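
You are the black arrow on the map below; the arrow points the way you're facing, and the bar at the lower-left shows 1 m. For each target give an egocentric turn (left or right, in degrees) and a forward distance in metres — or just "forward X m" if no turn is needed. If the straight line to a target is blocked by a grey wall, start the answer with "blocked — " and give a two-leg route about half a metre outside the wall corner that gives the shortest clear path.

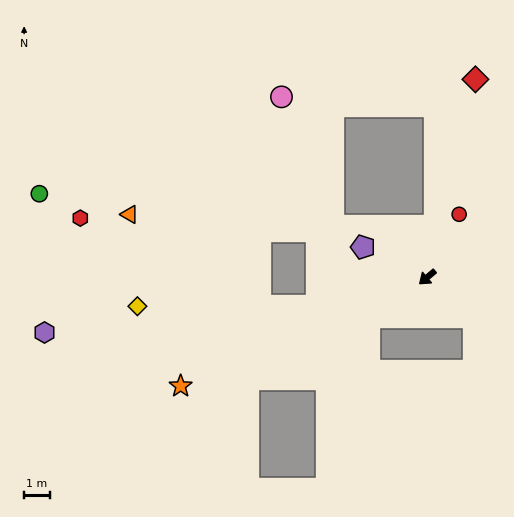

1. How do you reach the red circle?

turn right 157°, forward 2.8 m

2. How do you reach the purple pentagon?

turn right 65°, forward 2.8 m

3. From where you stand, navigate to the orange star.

turn right 16°, forward 10.6 m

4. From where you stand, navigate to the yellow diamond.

blocked — turn right 26°, forward 4.5 m, then turn right 14°, forward 7.0 m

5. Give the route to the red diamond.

turn right 144°, forward 8.0 m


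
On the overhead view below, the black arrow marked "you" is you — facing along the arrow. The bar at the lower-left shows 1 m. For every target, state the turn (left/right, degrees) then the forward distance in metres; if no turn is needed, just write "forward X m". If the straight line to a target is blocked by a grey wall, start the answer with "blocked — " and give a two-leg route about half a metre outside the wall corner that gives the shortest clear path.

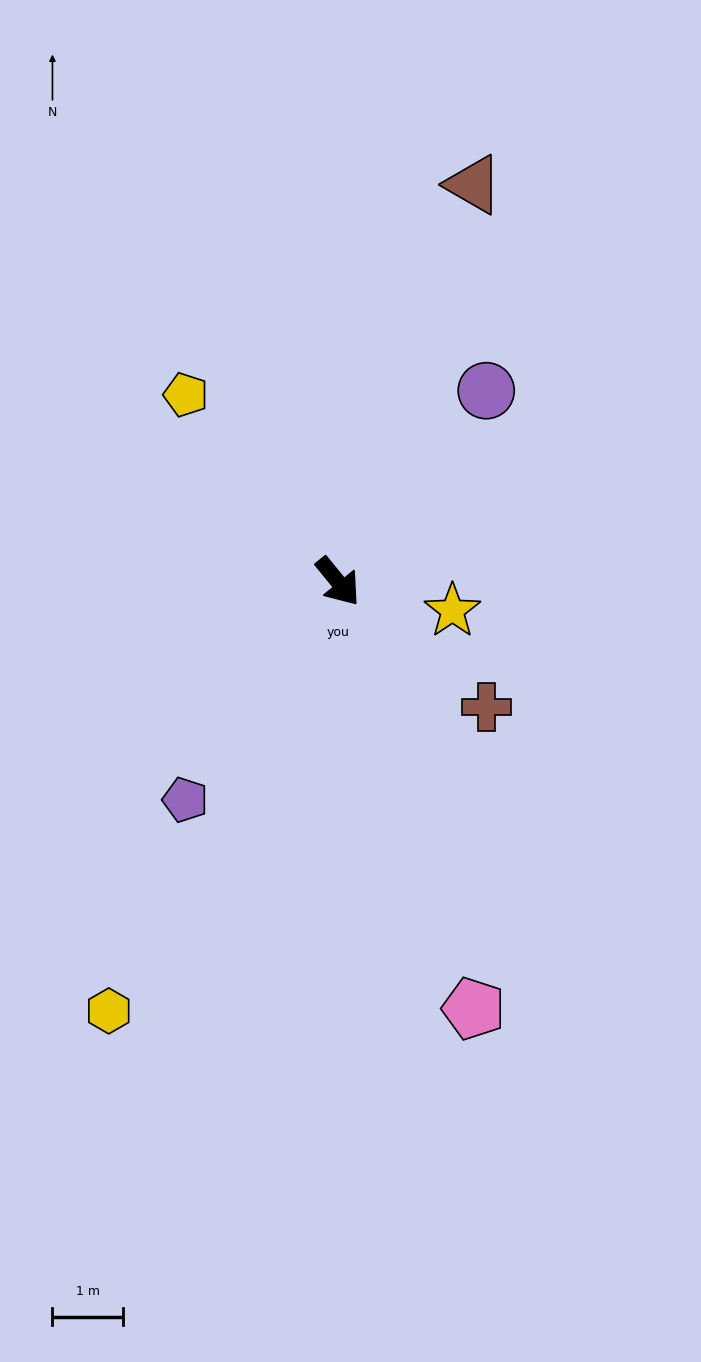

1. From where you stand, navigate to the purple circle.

turn left 103°, forward 3.4 m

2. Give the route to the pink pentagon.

turn right 22°, forward 6.3 m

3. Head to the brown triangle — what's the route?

turn left 122°, forward 5.9 m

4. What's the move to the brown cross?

turn left 11°, forward 2.7 m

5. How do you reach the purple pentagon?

turn right 74°, forward 3.8 m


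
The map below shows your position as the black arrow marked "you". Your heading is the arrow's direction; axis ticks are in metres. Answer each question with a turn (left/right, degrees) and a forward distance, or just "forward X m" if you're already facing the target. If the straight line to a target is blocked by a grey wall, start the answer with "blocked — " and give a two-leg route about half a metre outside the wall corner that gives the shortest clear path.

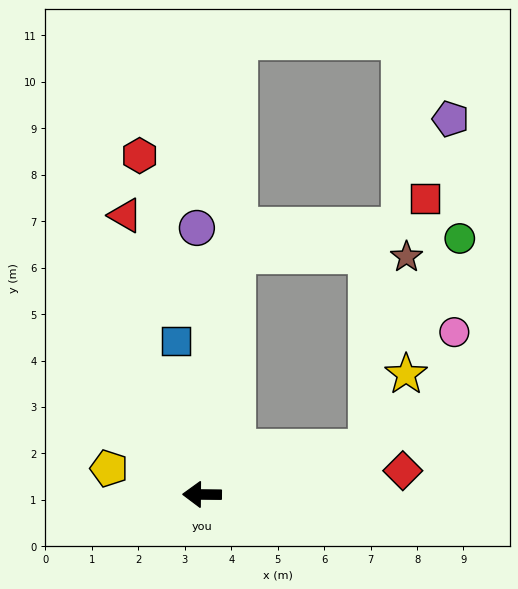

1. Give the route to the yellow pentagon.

turn right 15°, forward 2.1 m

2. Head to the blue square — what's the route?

turn right 80°, forward 3.3 m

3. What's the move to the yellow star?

blocked — turn right 164°, forward 3.7 m, then turn left 47°, forward 1.8 m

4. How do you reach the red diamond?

turn right 173°, forward 4.4 m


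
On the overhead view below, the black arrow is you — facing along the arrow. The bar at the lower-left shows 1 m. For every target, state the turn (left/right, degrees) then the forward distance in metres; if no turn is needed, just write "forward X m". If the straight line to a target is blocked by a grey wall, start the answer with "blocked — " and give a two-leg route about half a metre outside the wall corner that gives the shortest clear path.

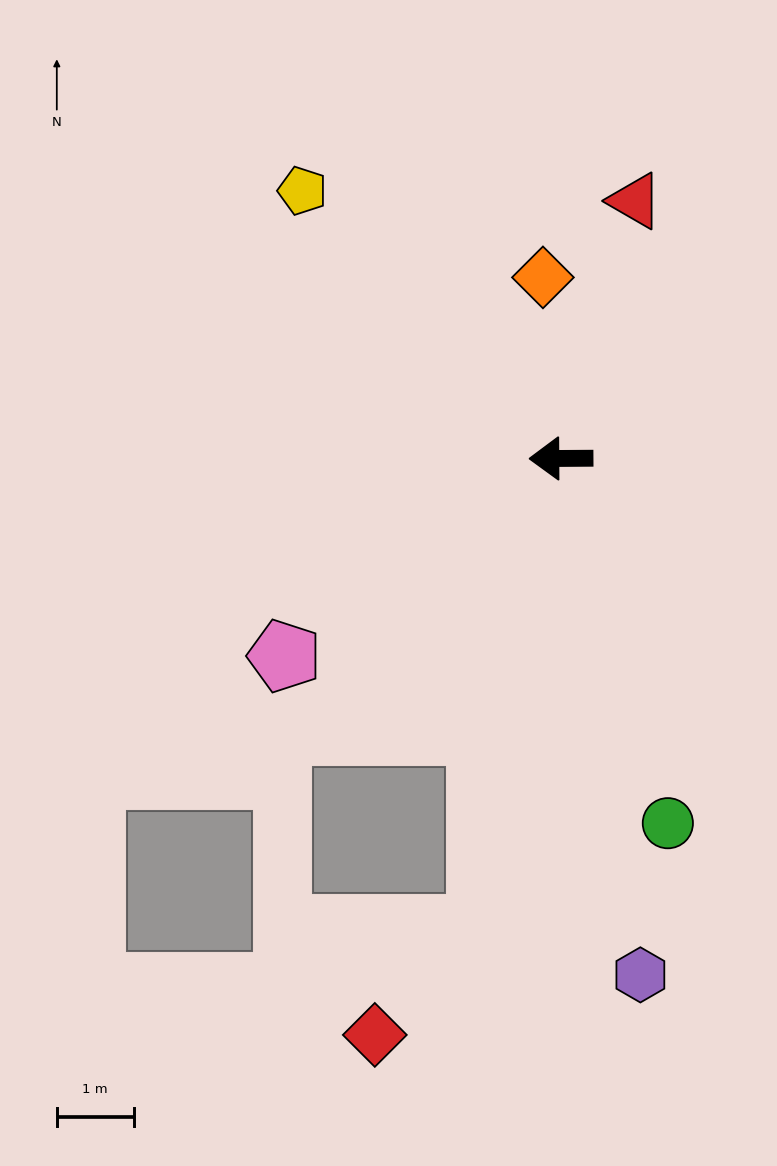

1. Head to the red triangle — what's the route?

turn right 106°, forward 3.5 m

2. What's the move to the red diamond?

blocked — turn left 80°, forward 6.2 m, then turn right 35°, forward 2.0 m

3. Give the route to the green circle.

turn left 106°, forward 4.9 m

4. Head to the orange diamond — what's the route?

turn right 85°, forward 2.4 m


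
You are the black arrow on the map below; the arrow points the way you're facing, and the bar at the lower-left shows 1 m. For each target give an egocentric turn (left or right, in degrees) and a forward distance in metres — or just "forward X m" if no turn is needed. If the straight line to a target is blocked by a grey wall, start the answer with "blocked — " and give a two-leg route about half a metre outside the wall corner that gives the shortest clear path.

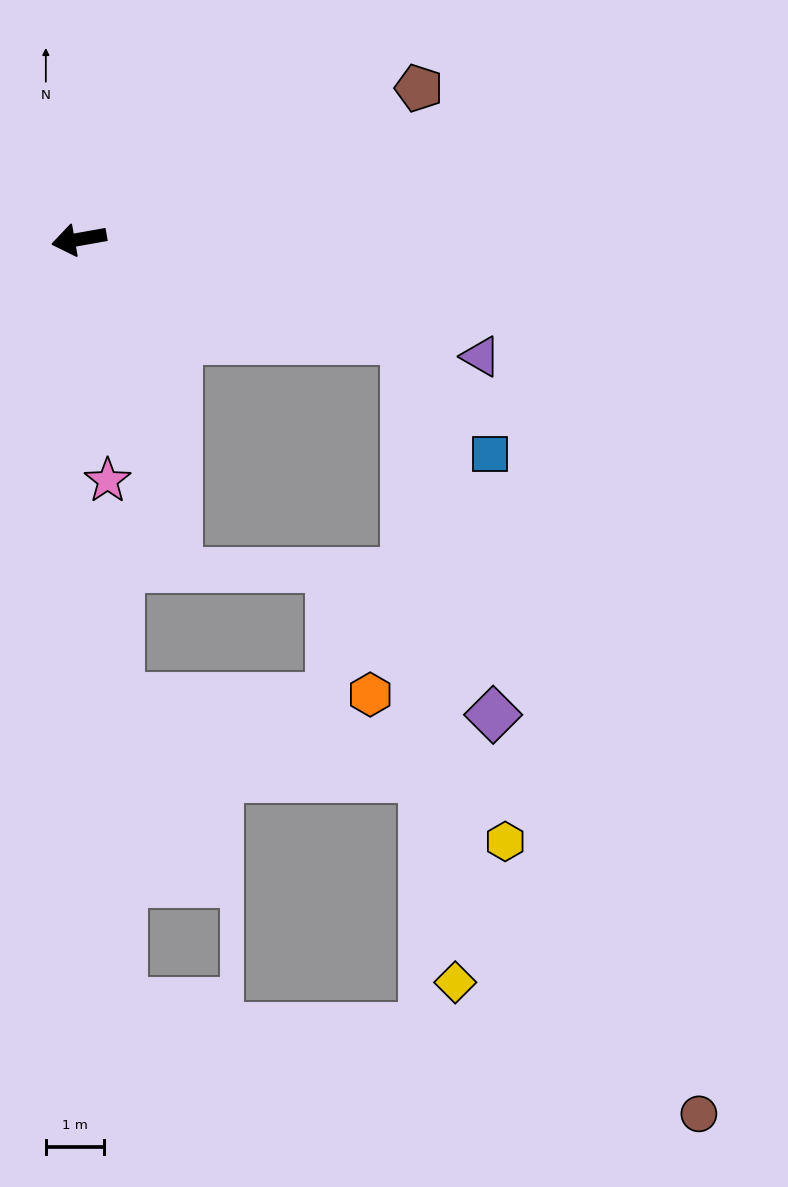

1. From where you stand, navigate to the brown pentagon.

turn right 166°, forward 6.3 m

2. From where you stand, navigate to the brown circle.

blocked — turn left 153°, forward 5.8 m, then turn right 52°, forward 14.1 m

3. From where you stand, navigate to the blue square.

blocked — turn left 153°, forward 5.8 m, then turn right 37°, forward 2.4 m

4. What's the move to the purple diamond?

blocked — turn left 153°, forward 5.8 m, then turn right 60°, forward 6.6 m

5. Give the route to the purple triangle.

turn left 154°, forward 7.1 m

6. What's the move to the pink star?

turn left 87°, forward 4.1 m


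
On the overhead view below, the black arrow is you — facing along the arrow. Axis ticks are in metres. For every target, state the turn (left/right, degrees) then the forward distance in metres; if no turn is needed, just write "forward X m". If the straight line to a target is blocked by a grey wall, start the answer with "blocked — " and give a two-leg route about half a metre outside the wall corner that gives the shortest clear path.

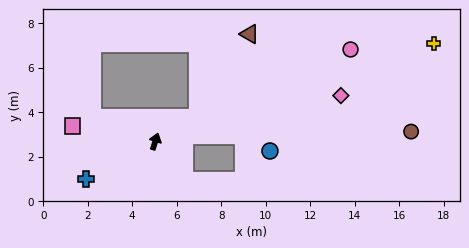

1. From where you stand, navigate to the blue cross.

turn left 136°, forward 3.5 m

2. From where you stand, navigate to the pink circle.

turn right 47°, forward 9.7 m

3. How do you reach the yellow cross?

turn right 53°, forward 13.3 m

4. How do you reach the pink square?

turn left 97°, forward 3.8 m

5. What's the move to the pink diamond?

turn right 59°, forward 8.6 m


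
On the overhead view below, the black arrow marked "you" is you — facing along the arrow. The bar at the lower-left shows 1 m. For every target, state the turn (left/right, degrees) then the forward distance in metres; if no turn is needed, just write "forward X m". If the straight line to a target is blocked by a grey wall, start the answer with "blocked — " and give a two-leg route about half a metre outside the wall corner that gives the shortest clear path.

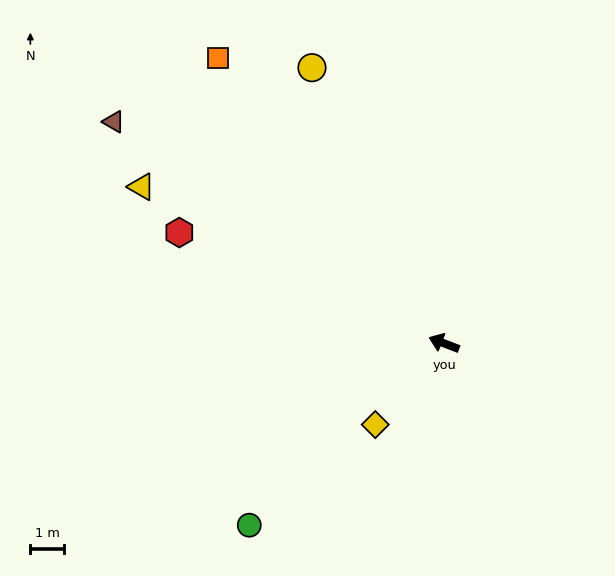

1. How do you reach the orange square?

turn right 31°, forward 10.9 m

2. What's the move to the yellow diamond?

turn left 71°, forward 3.2 m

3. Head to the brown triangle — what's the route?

turn right 13°, forward 11.9 m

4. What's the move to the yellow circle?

turn right 43°, forward 9.2 m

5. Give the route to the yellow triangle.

turn right 6°, forward 10.2 m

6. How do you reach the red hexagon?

forward 8.6 m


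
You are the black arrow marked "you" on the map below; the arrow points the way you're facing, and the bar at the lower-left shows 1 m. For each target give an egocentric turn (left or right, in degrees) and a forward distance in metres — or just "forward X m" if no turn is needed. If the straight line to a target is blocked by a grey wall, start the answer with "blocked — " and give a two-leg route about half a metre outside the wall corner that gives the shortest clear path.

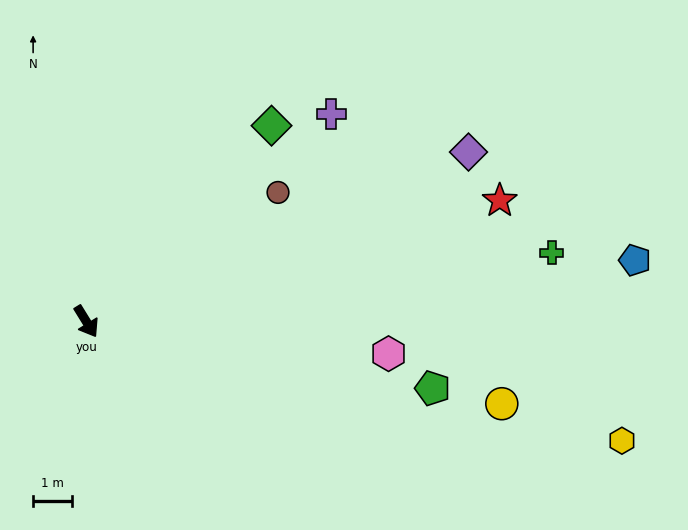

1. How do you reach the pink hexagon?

turn left 52°, forward 7.7 m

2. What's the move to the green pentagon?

turn left 47°, forward 9.0 m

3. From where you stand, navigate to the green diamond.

turn left 105°, forward 6.9 m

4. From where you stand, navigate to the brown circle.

turn left 92°, forward 5.9 m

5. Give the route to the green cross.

turn left 67°, forward 12.0 m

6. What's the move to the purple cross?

turn left 99°, forward 8.2 m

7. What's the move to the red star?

turn left 75°, forward 11.0 m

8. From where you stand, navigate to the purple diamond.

turn left 82°, forward 10.6 m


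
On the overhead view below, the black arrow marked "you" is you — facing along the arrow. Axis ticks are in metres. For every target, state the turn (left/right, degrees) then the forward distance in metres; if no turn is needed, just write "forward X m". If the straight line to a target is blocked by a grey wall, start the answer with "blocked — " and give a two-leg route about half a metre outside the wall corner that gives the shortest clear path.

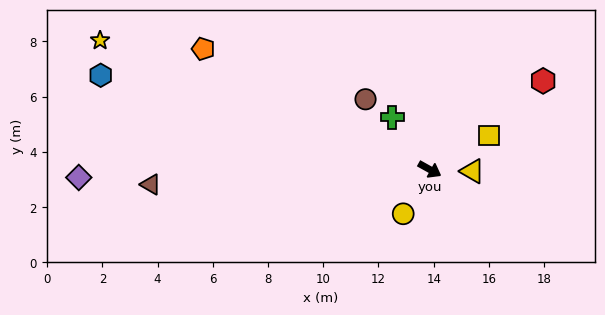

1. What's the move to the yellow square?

turn left 59°, forward 2.5 m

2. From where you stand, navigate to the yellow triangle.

turn left 27°, forward 1.5 m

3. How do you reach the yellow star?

turn right 172°, forward 12.8 m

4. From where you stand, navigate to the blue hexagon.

turn right 167°, forward 12.4 m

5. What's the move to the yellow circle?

turn right 92°, forward 1.9 m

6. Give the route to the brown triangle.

turn right 148°, forward 10.1 m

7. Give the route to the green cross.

turn left 155°, forward 2.3 m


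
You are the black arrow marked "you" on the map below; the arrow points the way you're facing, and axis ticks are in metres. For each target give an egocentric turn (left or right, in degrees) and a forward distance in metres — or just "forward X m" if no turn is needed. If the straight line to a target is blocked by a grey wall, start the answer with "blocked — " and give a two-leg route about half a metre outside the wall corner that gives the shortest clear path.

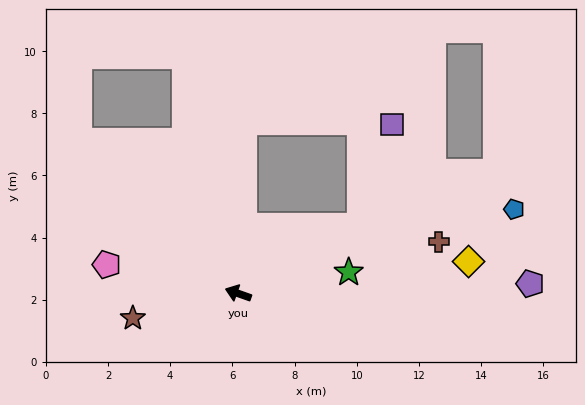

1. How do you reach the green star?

turn right 150°, forward 3.6 m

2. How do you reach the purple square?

blocked — turn right 132°, forward 4.5 m, then turn left 44°, forward 3.4 m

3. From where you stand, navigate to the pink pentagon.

turn left 7°, forward 4.3 m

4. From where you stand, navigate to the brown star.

turn left 33°, forward 3.5 m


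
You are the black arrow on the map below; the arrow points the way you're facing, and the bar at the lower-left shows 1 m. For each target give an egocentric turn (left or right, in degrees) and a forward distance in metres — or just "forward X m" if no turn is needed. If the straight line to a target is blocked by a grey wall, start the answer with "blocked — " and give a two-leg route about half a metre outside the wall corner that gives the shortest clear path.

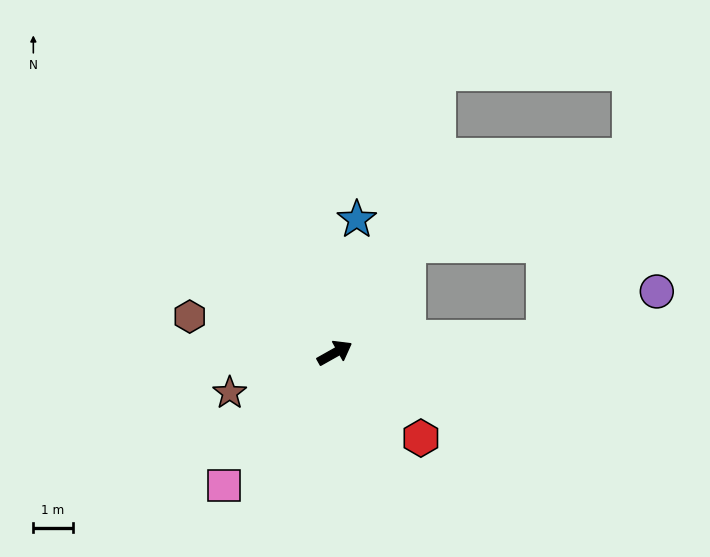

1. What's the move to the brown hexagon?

turn left 137°, forward 3.8 m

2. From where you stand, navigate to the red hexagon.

turn right 74°, forward 3.1 m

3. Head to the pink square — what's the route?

turn right 159°, forward 4.4 m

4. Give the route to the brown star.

turn left 171°, forward 2.8 m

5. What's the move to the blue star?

turn left 51°, forward 3.4 m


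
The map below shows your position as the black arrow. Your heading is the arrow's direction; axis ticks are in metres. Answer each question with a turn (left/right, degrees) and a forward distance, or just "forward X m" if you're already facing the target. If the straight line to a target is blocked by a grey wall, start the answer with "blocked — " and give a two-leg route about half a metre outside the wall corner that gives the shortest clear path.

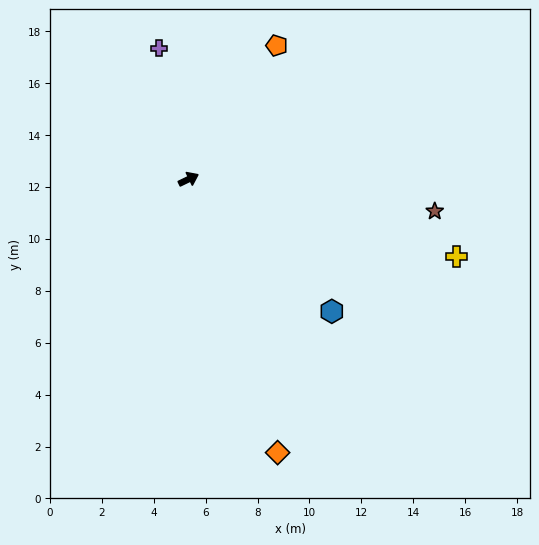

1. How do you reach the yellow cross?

turn right 42°, forward 10.7 m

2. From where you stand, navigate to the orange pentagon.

turn left 31°, forward 6.2 m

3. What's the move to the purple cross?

turn left 77°, forward 5.2 m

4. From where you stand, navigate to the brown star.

turn right 33°, forward 9.6 m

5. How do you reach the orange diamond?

turn right 98°, forward 11.1 m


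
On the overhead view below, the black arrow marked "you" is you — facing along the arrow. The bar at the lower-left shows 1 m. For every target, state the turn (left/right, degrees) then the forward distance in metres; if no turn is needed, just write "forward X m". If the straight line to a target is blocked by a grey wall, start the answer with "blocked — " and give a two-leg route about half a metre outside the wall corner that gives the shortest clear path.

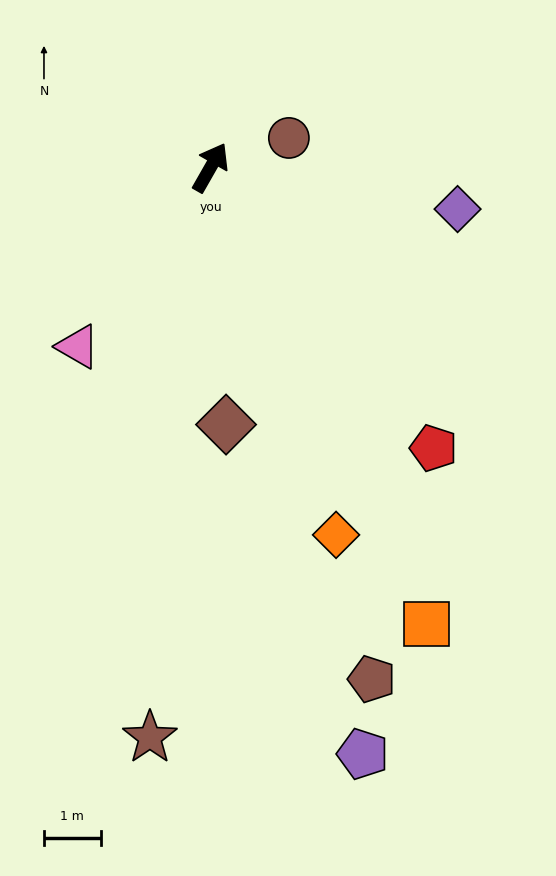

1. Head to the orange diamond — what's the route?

turn right 131°, forward 6.8 m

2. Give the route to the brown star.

turn right 156°, forward 10.1 m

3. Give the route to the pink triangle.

turn left 173°, forward 3.9 m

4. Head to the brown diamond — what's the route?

turn right 147°, forward 4.5 m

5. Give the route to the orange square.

turn right 125°, forward 8.9 m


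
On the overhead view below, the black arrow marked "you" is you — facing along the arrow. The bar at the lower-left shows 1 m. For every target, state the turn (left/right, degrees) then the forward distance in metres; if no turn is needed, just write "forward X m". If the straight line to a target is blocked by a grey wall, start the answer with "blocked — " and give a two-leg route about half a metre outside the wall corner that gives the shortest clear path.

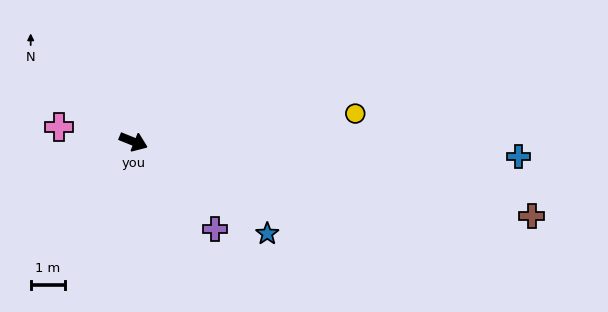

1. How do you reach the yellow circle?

turn left 29°, forward 6.6 m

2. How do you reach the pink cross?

turn right 169°, forward 2.2 m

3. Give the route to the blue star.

turn right 13°, forward 4.8 m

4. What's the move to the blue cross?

turn left 20°, forward 11.4 m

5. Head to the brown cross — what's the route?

turn left 11°, forward 12.0 m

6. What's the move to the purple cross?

turn right 25°, forward 3.5 m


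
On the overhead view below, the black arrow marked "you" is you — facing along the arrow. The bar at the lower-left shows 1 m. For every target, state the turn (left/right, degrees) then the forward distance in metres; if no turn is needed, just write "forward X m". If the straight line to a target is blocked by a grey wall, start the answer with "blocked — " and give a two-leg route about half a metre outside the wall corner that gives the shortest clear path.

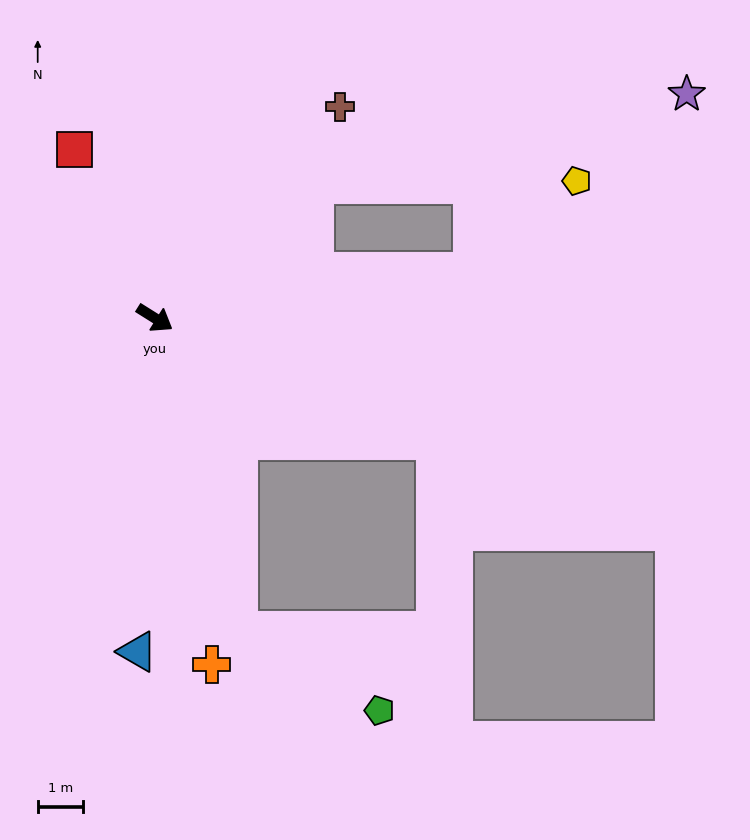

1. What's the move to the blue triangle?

turn right 61°, forward 7.3 m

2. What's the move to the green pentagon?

blocked — turn right 43°, forward 7.1 m, then turn left 45°, forward 3.6 m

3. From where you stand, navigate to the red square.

turn left 147°, forward 4.1 m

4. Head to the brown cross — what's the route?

turn left 81°, forward 6.2 m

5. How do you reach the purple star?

blocked — turn left 72°, forward 4.6 m, then turn right 26°, forward 8.4 m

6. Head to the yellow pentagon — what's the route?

blocked — turn left 40°, forward 7.0 m, then turn left 33°, forward 3.0 m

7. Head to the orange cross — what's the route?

turn right 49°, forward 7.7 m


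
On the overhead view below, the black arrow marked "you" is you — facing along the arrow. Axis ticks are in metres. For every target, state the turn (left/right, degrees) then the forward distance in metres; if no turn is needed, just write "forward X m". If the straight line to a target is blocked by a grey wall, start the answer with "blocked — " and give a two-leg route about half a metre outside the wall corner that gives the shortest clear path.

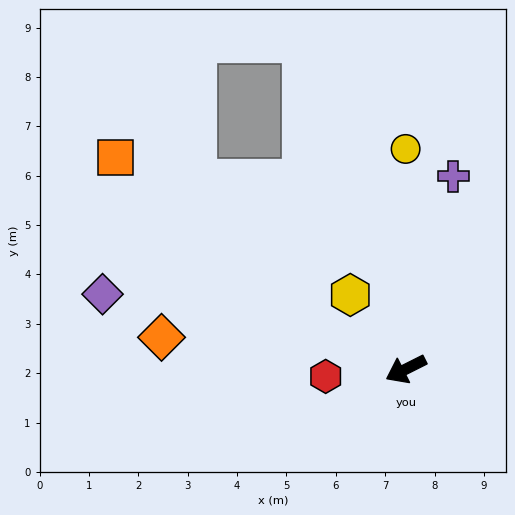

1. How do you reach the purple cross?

turn right 130°, forward 4.0 m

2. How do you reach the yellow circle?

turn right 117°, forward 4.5 m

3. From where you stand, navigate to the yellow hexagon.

turn right 80°, forward 1.9 m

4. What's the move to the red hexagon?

turn right 21°, forward 1.6 m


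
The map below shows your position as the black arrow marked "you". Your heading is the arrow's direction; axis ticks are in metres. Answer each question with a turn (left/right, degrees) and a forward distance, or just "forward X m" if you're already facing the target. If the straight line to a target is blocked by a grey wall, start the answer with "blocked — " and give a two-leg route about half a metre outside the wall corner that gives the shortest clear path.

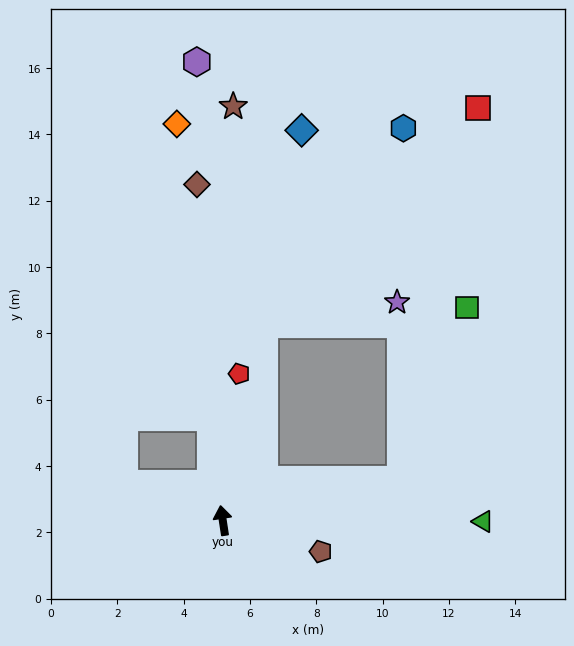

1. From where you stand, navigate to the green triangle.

turn right 99°, forward 7.8 m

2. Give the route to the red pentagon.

turn right 15°, forward 4.5 m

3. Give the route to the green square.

blocked — turn right 86°, forward 5.5 m, then turn left 56°, forward 5.6 m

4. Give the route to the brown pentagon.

turn right 116°, forward 3.1 m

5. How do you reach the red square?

blocked — turn right 86°, forward 5.5 m, then turn left 66°, forward 11.4 m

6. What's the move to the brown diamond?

turn right 4°, forward 10.2 m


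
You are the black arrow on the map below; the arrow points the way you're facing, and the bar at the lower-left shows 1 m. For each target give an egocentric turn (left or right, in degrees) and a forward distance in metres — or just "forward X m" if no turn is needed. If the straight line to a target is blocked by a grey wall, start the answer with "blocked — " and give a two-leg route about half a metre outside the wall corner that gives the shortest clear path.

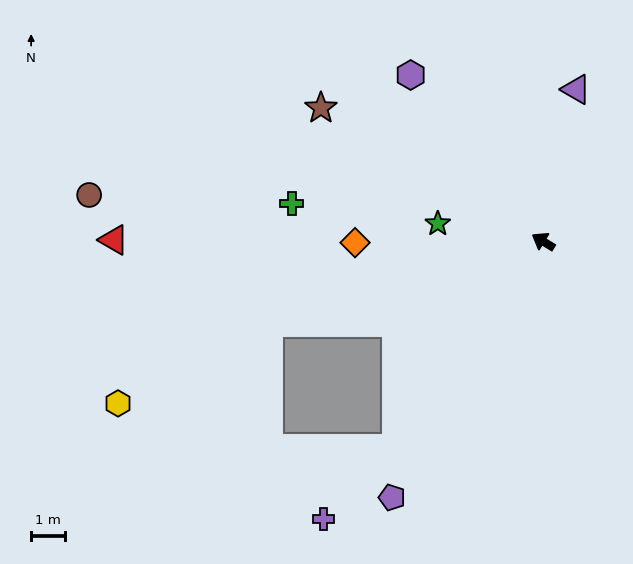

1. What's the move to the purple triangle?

turn right 71°, forward 4.6 m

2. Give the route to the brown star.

forward 7.6 m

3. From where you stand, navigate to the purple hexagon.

turn right 20°, forward 6.2 m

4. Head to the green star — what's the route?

turn left 22°, forward 3.1 m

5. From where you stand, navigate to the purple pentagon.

turn left 91°, forward 8.7 m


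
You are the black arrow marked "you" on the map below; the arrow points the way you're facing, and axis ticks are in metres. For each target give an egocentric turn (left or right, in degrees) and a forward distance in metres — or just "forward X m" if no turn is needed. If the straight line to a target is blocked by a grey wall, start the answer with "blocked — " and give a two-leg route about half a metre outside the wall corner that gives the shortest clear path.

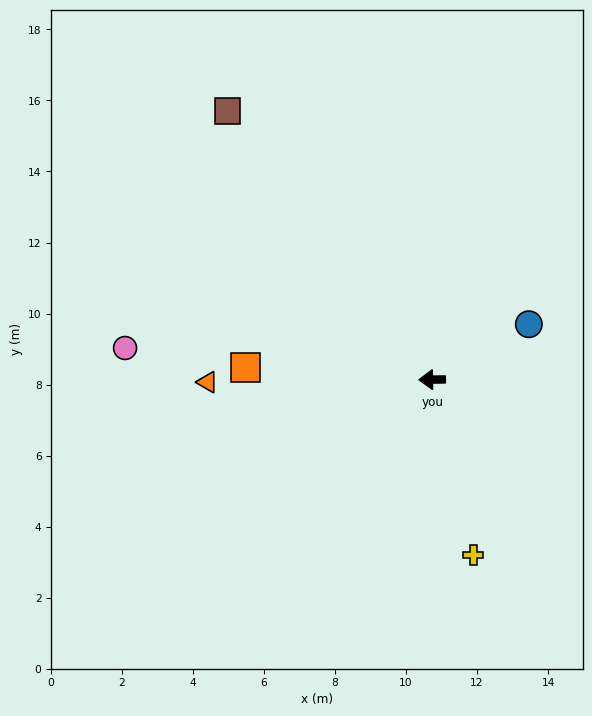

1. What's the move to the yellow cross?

turn left 103°, forward 5.1 m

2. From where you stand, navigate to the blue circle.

turn right 151°, forward 3.1 m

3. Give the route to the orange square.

turn right 4°, forward 5.3 m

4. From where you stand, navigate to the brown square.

turn right 53°, forward 9.5 m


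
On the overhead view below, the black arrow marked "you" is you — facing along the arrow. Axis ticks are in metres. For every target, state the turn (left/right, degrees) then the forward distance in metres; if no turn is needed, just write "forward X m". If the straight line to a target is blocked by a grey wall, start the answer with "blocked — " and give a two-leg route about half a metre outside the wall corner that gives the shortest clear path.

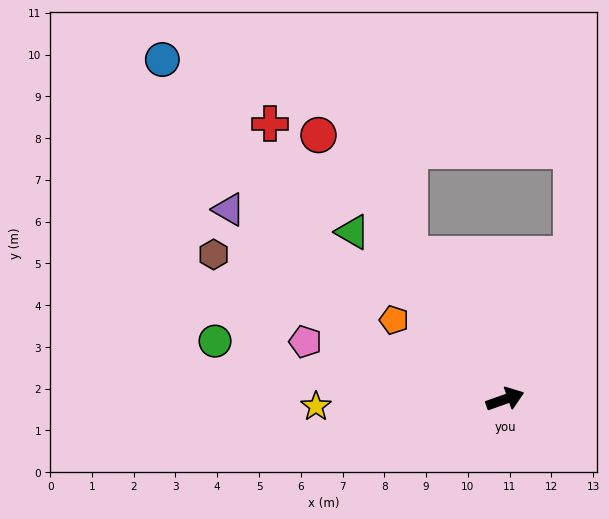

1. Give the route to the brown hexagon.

turn left 134°, forward 7.8 m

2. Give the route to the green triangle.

turn left 113°, forward 5.4 m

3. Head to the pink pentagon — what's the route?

turn left 144°, forward 5.0 m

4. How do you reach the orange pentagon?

turn left 125°, forward 3.3 m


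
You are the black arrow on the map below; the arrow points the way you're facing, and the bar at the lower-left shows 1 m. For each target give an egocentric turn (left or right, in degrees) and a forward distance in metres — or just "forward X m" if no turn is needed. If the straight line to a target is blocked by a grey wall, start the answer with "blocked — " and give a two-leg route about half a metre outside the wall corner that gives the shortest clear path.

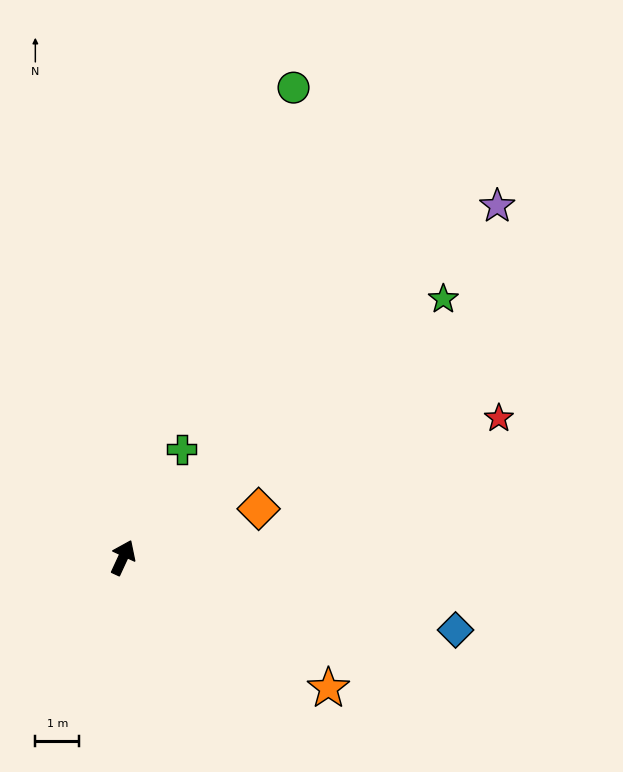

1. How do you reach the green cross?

turn right 4°, forward 2.8 m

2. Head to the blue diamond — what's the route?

turn right 78°, forward 7.7 m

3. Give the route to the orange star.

turn right 98°, forward 5.5 m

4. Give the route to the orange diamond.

turn right 45°, forward 3.3 m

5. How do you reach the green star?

turn right 26°, forward 9.3 m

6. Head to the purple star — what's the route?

turn right 22°, forward 11.6 m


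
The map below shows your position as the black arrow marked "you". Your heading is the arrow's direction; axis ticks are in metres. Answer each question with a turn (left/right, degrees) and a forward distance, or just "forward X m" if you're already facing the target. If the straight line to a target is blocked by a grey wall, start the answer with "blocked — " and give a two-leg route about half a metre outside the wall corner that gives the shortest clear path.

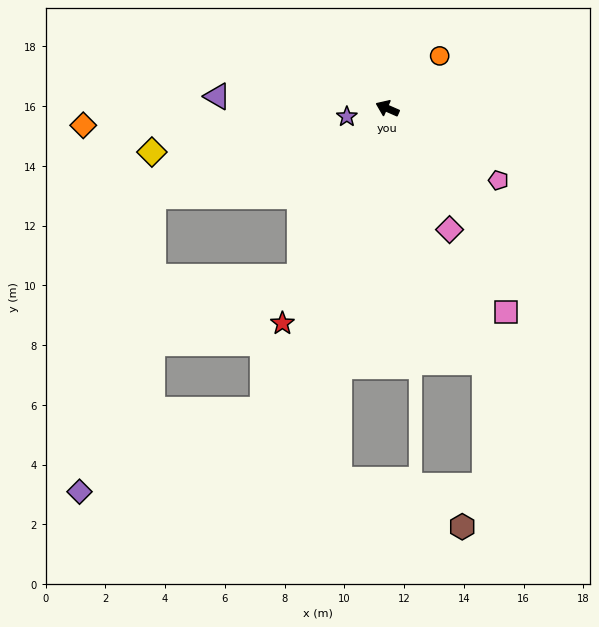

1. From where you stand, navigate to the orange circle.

turn right 111°, forward 2.5 m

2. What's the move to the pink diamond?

turn left 141°, forward 4.6 m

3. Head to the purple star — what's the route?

turn left 35°, forward 1.4 m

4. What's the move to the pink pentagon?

turn left 171°, forward 4.4 m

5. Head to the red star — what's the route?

turn left 88°, forward 8.0 m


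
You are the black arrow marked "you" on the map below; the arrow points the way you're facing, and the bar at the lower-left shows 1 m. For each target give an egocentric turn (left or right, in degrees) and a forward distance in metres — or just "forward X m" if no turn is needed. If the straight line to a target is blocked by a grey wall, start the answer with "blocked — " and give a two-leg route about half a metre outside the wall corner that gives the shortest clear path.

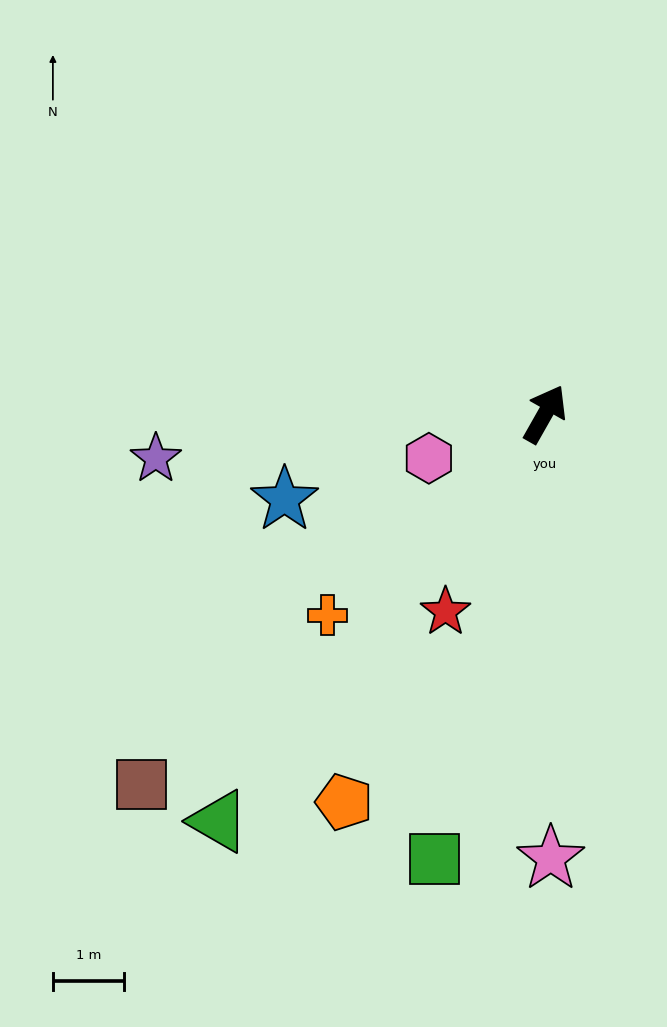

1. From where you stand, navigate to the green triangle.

turn left 171°, forward 7.4 m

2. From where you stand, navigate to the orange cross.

turn left 162°, forward 4.2 m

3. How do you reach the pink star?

turn right 150°, forward 6.3 m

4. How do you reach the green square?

turn right 164°, forward 6.5 m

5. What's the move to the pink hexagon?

turn left 140°, forward 1.8 m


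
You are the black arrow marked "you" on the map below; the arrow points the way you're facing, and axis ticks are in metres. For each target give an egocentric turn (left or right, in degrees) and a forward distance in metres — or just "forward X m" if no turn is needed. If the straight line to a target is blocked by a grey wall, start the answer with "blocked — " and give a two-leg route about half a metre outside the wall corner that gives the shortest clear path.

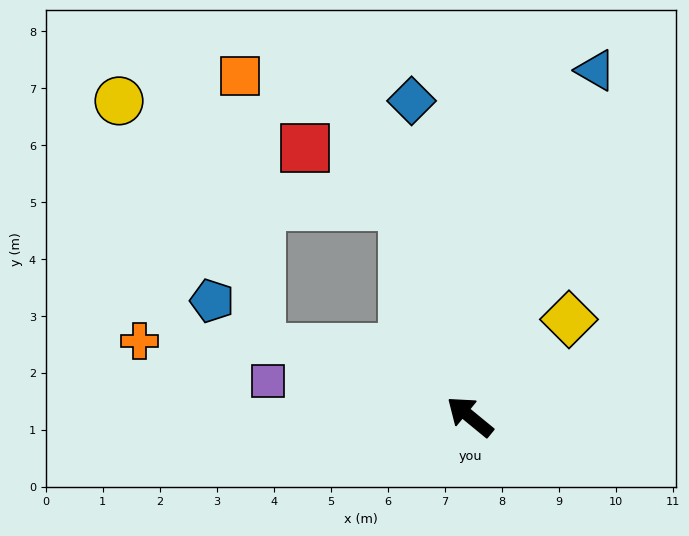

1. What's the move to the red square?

blocked — turn right 33°, forward 3.9 m, then turn left 41°, forward 2.0 m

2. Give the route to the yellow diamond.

turn right 96°, forward 2.4 m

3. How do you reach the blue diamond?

turn right 40°, forward 5.6 m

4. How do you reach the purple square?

turn left 29°, forward 3.6 m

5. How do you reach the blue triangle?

turn right 71°, forward 6.5 m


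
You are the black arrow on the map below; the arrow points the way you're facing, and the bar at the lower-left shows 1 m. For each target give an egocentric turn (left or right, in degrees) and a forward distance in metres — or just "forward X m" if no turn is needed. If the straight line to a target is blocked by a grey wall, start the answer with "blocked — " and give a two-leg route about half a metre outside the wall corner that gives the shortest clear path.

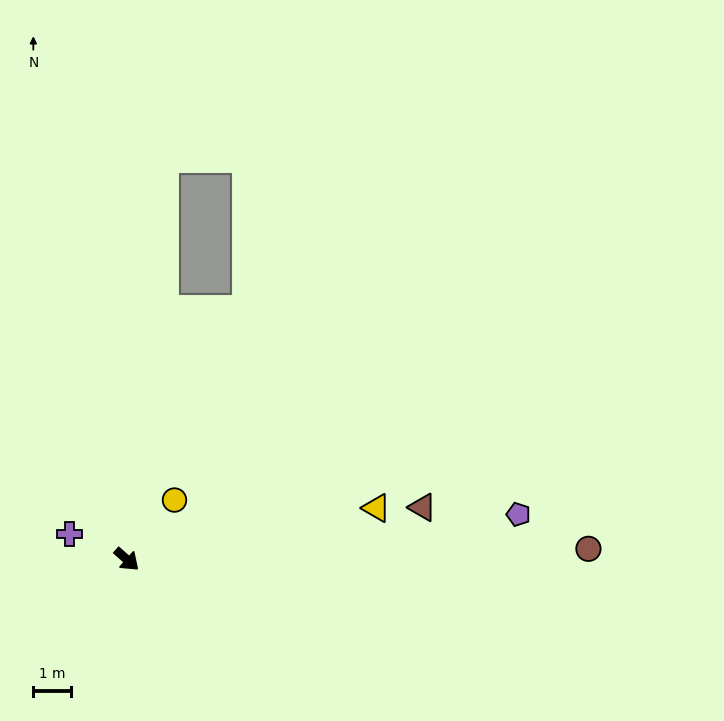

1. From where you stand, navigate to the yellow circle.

turn left 93°, forward 2.0 m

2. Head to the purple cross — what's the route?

turn right 162°, forward 1.7 m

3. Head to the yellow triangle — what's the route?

turn left 53°, forward 6.8 m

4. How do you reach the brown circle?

turn left 43°, forward 12.4 m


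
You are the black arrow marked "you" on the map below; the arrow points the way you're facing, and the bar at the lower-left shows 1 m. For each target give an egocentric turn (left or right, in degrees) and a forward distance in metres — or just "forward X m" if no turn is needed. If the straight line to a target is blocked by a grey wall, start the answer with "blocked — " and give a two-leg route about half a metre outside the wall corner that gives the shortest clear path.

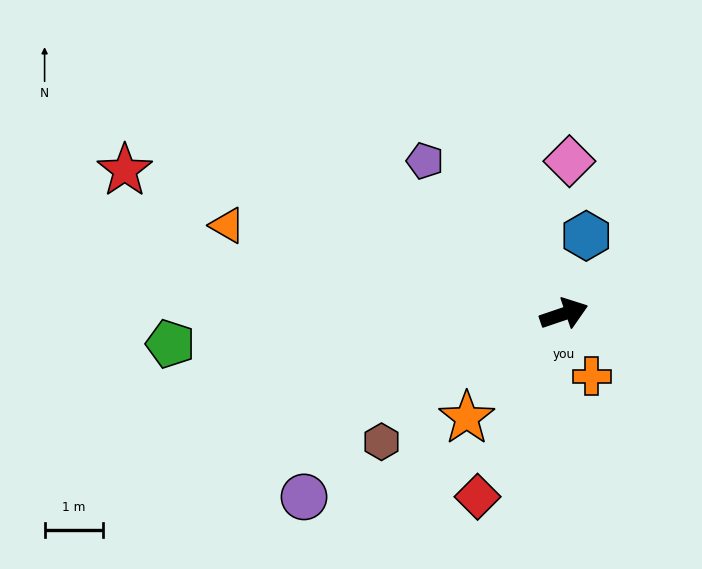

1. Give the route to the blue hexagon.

turn left 55°, forward 1.4 m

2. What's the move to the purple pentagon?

turn left 114°, forward 3.6 m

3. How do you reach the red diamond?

turn right 134°, forward 3.5 m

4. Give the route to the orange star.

turn right 152°, forward 2.4 m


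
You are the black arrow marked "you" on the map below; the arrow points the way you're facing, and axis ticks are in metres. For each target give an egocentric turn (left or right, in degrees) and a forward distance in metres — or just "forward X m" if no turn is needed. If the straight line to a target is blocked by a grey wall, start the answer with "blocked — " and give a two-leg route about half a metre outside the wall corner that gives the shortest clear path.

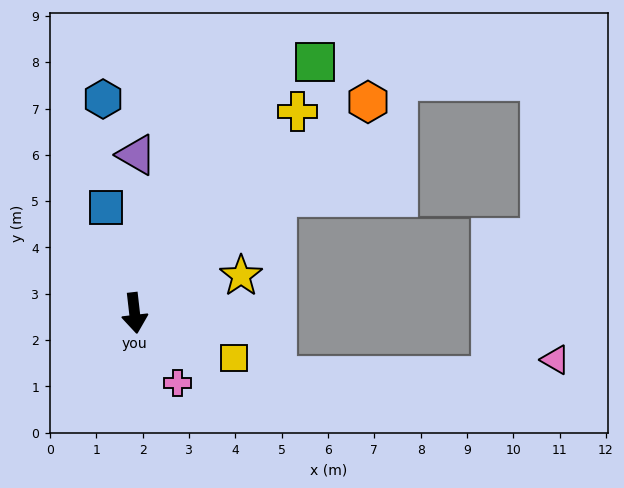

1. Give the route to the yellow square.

turn left 59°, forward 2.4 m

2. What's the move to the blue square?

turn right 171°, forward 2.4 m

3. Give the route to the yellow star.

turn left 103°, forward 2.4 m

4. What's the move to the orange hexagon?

turn left 126°, forward 6.8 m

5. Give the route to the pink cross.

turn left 25°, forward 1.8 m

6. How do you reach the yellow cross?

turn left 135°, forward 5.6 m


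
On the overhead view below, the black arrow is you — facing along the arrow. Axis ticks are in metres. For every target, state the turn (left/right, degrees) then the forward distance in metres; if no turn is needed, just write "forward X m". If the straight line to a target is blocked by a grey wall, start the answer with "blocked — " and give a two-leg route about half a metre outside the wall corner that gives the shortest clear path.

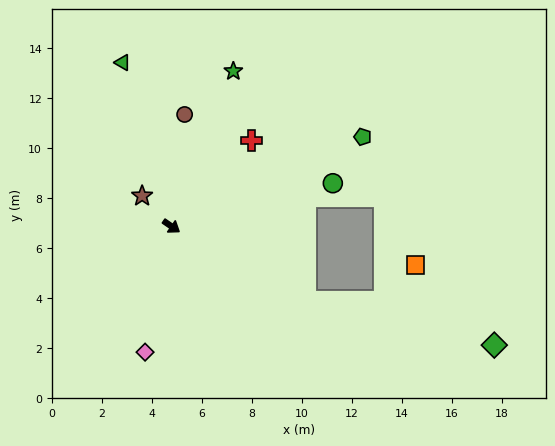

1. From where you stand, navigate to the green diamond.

blocked — turn left 5°, forward 6.2 m, then turn left 16°, forward 7.7 m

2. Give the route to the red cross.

turn left 82°, forward 4.7 m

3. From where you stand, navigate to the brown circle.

turn left 118°, forward 4.5 m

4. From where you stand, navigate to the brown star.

turn left 168°, forward 1.7 m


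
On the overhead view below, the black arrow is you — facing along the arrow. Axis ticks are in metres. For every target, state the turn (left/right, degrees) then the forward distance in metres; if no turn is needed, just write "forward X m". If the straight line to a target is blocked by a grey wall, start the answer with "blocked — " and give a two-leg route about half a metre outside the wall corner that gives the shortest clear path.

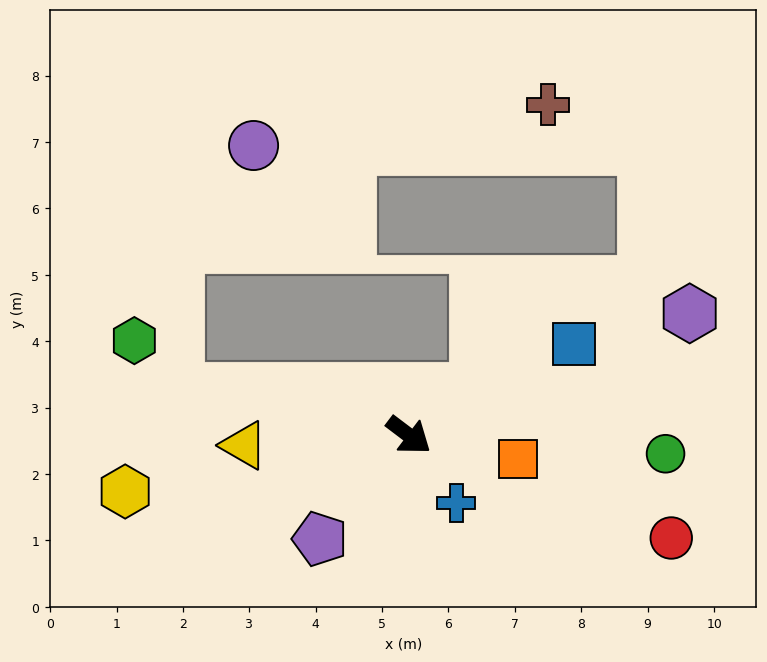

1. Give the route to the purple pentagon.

turn right 94°, forward 2.1 m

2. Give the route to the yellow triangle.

turn right 139°, forward 2.5 m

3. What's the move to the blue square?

turn left 66°, forward 2.8 m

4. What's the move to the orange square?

turn left 25°, forward 1.7 m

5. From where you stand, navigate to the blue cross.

turn right 18°, forward 1.2 m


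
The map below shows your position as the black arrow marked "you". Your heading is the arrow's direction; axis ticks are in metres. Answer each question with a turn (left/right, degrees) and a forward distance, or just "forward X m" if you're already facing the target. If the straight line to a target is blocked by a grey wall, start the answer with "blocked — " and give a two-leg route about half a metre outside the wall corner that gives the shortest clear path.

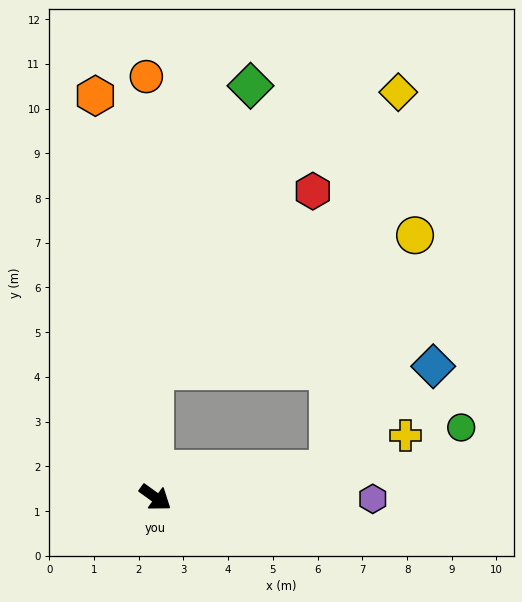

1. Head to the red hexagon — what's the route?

blocked — turn left 126°, forward 2.8 m, then turn right 42°, forward 5.3 m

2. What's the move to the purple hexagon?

turn left 35°, forward 4.9 m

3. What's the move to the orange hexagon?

turn left 134°, forward 9.1 m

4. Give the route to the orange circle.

turn left 127°, forward 9.4 m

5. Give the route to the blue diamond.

blocked — turn left 45°, forward 3.9 m, then turn left 35°, forward 3.3 m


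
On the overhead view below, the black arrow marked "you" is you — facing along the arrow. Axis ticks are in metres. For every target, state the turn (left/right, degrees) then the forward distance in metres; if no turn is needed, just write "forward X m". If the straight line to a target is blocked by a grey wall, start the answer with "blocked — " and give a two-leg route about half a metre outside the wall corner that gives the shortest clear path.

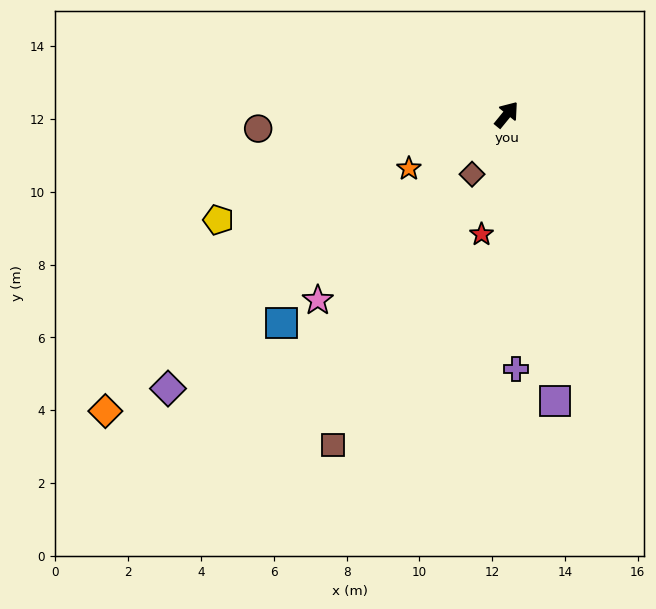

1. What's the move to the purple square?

turn right 131°, forward 8.0 m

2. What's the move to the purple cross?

turn right 139°, forward 7.0 m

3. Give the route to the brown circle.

turn left 132°, forward 6.8 m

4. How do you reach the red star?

turn right 153°, forward 3.4 m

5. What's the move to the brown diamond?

turn right 171°, forward 1.9 m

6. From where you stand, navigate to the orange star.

turn left 158°, forward 3.1 m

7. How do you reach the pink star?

turn left 174°, forward 7.3 m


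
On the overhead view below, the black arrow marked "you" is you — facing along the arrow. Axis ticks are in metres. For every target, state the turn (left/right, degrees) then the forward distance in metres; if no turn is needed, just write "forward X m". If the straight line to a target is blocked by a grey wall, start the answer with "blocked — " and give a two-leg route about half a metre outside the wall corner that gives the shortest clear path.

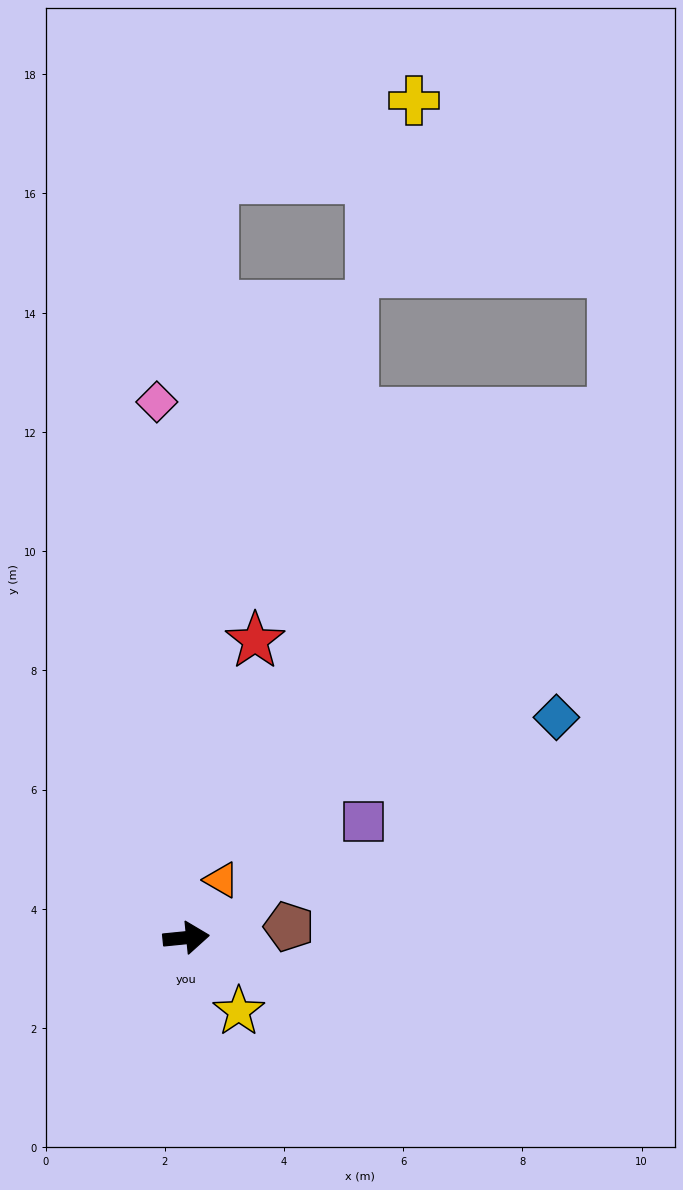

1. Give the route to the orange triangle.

turn left 53°, forward 1.1 m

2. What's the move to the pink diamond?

turn left 87°, forward 9.0 m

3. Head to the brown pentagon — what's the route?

forward 1.7 m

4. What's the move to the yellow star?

turn right 60°, forward 1.5 m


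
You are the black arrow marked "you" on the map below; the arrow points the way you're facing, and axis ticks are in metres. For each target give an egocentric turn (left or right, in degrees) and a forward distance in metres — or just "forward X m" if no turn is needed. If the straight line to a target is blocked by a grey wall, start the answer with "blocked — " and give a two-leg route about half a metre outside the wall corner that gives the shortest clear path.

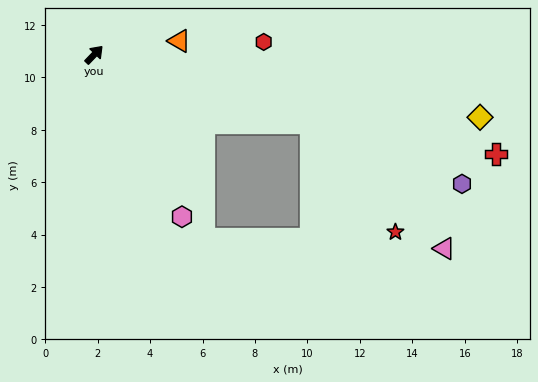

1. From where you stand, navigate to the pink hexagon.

turn right 108°, forward 7.0 m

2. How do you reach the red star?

blocked — turn right 64°, forward 8.7 m, then turn right 34°, forward 5.2 m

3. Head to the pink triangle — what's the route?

blocked — turn right 64°, forward 8.7 m, then turn right 25°, forward 7.0 m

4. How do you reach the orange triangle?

turn right 37°, forward 3.3 m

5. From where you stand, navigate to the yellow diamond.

turn right 55°, forward 14.9 m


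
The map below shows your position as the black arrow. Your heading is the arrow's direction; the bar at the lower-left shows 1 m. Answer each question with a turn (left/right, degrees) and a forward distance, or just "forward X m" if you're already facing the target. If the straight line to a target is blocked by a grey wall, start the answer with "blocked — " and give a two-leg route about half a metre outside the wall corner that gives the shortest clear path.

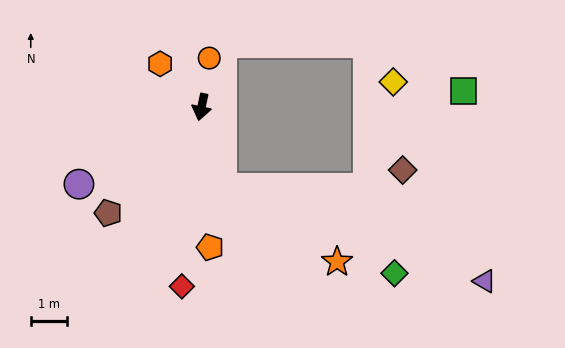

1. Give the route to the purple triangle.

blocked — turn left 26°, forward 2.3 m, then turn left 56°, forward 7.8 m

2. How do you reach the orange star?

blocked — turn left 26°, forward 2.3 m, then turn left 43°, forward 3.8 m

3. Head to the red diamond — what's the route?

turn left 6°, forward 5.0 m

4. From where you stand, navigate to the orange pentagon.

turn left 16°, forward 3.9 m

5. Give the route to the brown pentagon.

turn right 29°, forward 3.9 m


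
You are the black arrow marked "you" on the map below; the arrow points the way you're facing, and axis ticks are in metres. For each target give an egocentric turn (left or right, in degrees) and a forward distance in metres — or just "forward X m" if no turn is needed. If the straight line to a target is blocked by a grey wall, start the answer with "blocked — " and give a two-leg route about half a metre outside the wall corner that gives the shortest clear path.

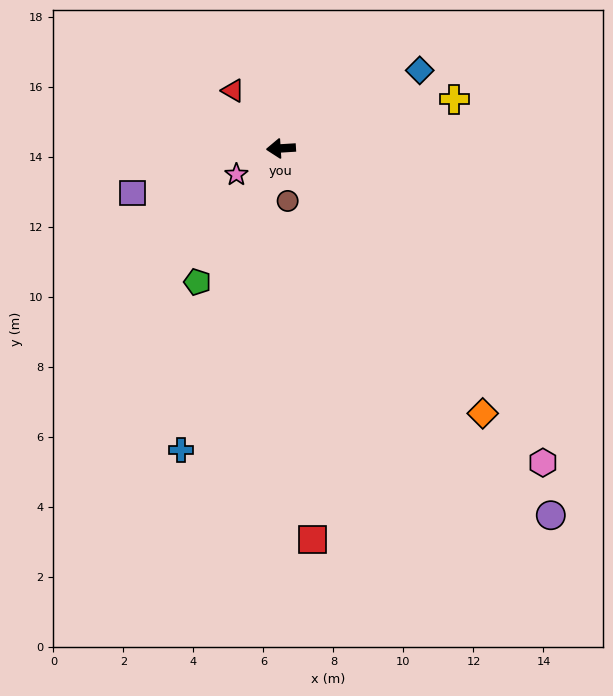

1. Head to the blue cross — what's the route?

turn left 68°, forward 9.1 m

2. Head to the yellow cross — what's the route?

turn right 168°, forward 5.1 m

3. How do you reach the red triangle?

turn right 54°, forward 2.1 m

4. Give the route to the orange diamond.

turn left 124°, forward 9.5 m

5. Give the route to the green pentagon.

turn left 54°, forward 4.5 m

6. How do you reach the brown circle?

turn left 94°, forward 1.5 m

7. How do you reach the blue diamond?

turn right 154°, forward 4.5 m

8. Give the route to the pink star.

turn left 27°, forward 1.5 m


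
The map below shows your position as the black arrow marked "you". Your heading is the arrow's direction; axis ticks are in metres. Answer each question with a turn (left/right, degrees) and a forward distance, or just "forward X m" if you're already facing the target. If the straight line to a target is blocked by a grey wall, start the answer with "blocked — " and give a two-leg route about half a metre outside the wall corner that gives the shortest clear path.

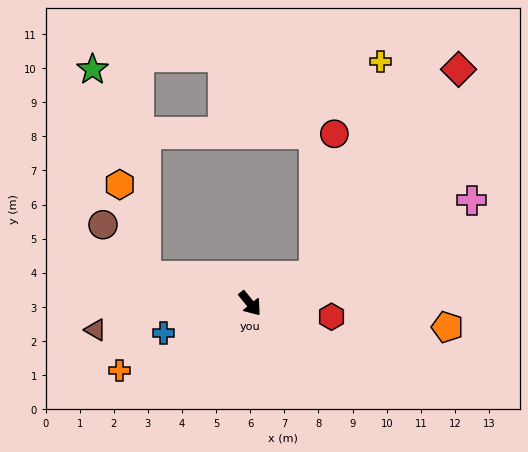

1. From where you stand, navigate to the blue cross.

turn right 110°, forward 2.7 m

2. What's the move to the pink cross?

turn left 76°, forward 7.2 m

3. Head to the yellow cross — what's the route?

blocked — turn left 75°, forward 2.0 m, then turn left 48°, forward 6.6 m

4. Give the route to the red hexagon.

turn left 42°, forward 2.4 m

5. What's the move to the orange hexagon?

blocked — turn right 144°, forward 3.1 m, then turn right 59°, forward 2.8 m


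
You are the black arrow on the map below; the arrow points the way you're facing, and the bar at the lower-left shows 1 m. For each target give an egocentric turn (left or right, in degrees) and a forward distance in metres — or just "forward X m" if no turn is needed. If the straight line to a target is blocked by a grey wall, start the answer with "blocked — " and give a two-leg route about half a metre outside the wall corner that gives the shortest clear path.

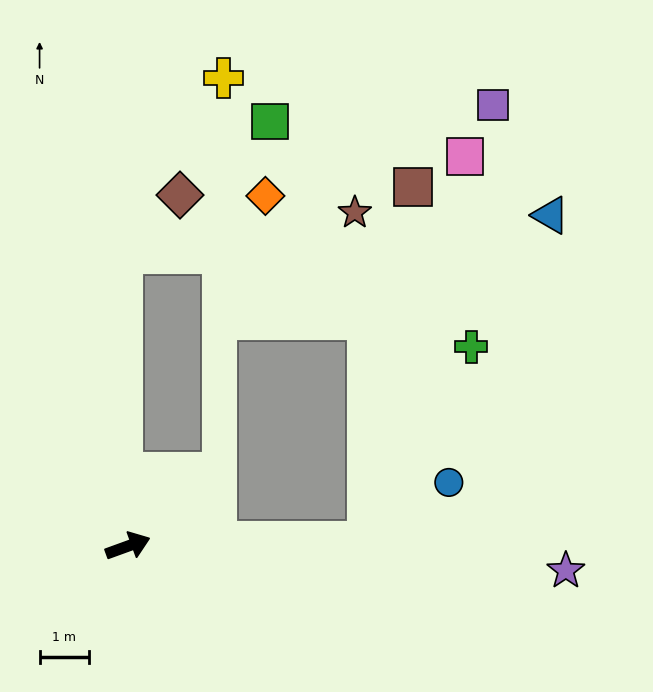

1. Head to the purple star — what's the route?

turn right 23°, forward 8.9 m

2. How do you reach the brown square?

blocked — turn right 19°, forward 4.9 m, then turn left 82°, forward 7.3 m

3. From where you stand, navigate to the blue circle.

blocked — turn right 19°, forward 4.9 m, then turn left 36°, forward 2.0 m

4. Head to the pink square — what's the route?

blocked — turn right 19°, forward 4.9 m, then turn left 75°, forward 8.1 m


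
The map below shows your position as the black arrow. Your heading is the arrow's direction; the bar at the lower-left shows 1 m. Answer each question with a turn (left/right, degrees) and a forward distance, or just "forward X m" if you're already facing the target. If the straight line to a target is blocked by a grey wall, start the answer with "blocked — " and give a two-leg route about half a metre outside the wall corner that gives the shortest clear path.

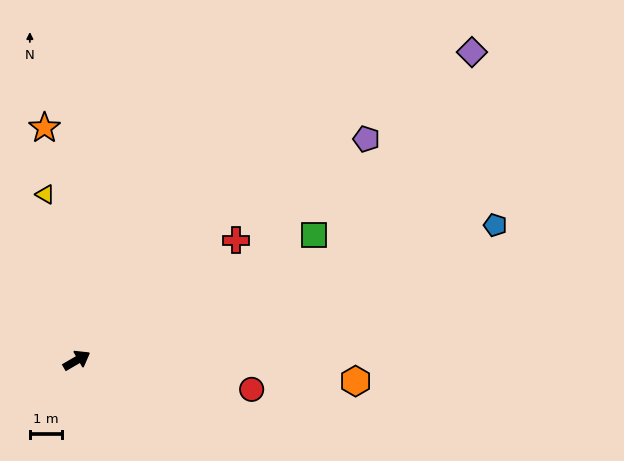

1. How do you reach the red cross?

turn left 7°, forward 6.2 m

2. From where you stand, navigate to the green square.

turn right 2°, forward 8.4 m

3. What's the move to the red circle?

turn right 40°, forward 5.5 m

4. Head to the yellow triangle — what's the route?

turn left 71°, forward 5.3 m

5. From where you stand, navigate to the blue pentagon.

turn right 12°, forward 13.7 m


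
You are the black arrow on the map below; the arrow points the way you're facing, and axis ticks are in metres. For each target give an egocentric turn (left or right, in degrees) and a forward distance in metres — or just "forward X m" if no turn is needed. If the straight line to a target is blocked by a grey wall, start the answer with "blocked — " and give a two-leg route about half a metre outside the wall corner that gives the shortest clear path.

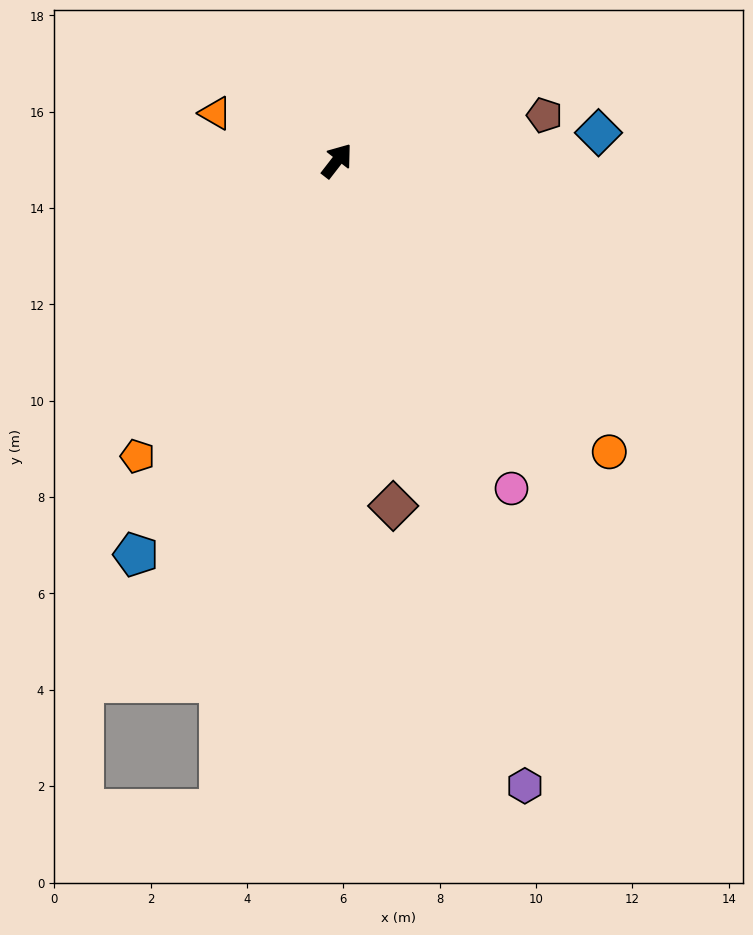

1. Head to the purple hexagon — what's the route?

turn right 125°, forward 13.5 m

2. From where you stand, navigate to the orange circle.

turn right 99°, forward 8.3 m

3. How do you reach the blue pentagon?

turn right 169°, forward 9.2 m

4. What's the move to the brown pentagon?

turn right 40°, forward 4.4 m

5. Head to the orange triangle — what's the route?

turn left 107°, forward 2.7 m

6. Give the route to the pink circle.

turn right 114°, forward 7.7 m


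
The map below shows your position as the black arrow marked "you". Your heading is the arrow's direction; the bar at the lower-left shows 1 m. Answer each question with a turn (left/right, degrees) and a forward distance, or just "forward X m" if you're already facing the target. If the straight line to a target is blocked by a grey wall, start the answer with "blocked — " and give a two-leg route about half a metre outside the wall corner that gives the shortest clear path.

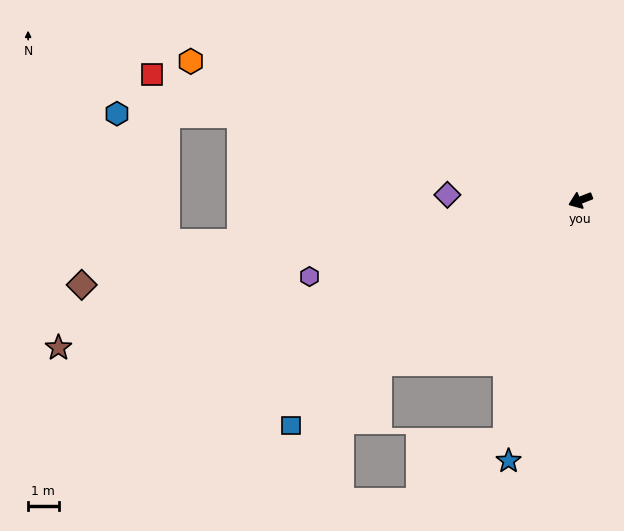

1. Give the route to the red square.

turn right 38°, forward 14.7 m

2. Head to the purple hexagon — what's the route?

turn right 6°, forward 9.3 m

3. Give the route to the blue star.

turn left 53°, forward 8.9 m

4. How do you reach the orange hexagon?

turn right 41°, forward 13.6 m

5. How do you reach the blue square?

turn left 17°, forward 12.1 m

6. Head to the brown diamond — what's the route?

turn right 12°, forward 16.6 m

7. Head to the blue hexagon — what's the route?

blocked — turn right 35°, forward 11.6 m, then turn left 13°, forward 4.0 m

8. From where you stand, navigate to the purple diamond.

turn right 24°, forward 4.4 m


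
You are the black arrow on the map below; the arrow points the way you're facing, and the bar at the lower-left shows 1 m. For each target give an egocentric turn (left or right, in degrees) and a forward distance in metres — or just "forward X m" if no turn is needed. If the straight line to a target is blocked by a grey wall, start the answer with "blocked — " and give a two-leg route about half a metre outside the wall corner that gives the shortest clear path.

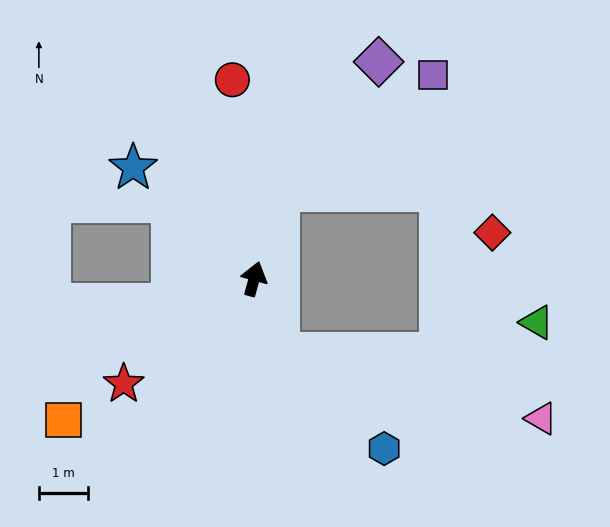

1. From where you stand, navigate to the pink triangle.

blocked — turn right 146°, forward 1.6 m, then turn left 57°, forward 5.5 m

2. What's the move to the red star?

turn left 144°, forward 3.4 m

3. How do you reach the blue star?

turn left 63°, forward 3.3 m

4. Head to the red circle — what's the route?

turn left 22°, forward 4.1 m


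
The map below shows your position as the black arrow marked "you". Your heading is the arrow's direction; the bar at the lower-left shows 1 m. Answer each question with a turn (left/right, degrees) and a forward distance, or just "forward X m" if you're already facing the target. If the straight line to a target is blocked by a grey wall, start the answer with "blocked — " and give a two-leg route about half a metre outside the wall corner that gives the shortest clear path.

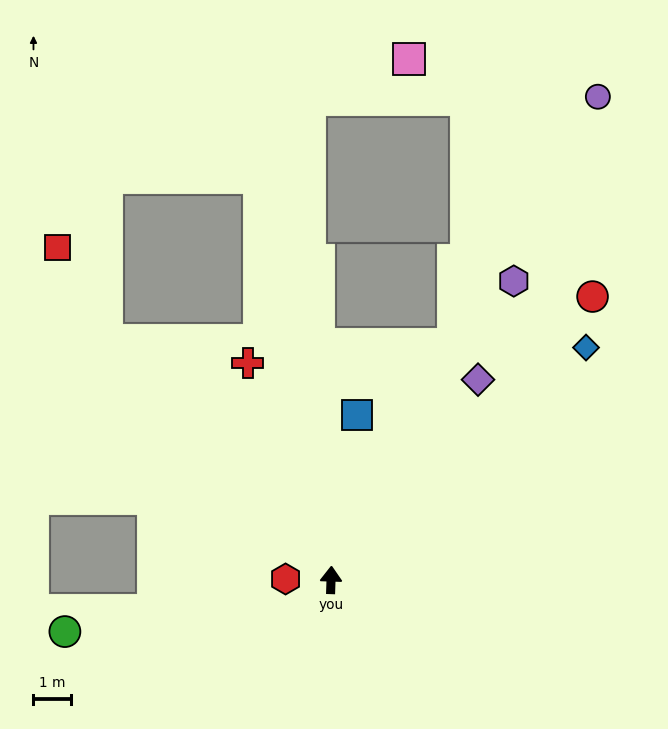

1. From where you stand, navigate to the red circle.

turn right 41°, forward 10.2 m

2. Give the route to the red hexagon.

turn left 91°, forward 1.2 m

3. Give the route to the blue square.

turn right 7°, forward 4.4 m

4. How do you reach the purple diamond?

turn right 34°, forward 6.6 m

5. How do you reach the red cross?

turn left 23°, forward 6.2 m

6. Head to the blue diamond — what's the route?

turn right 46°, forward 9.2 m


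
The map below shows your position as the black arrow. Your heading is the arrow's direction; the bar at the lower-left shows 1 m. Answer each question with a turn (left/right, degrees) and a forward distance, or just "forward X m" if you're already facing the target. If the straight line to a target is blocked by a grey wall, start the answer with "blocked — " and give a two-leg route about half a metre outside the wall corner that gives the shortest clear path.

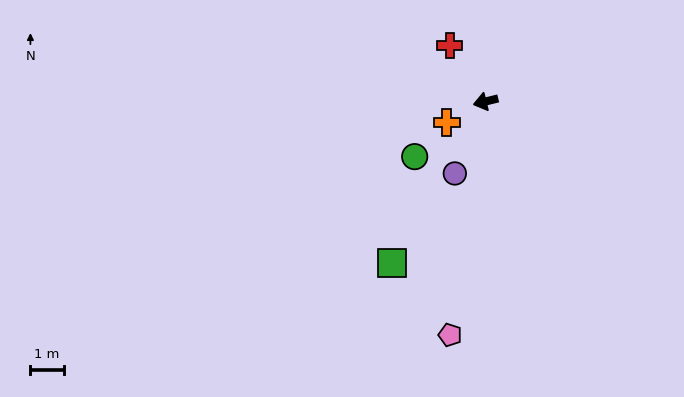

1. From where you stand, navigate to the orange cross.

turn left 15°, forward 1.3 m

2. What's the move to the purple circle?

turn left 53°, forward 2.4 m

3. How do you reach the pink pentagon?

turn left 67°, forward 7.1 m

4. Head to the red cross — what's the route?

turn right 71°, forward 2.0 m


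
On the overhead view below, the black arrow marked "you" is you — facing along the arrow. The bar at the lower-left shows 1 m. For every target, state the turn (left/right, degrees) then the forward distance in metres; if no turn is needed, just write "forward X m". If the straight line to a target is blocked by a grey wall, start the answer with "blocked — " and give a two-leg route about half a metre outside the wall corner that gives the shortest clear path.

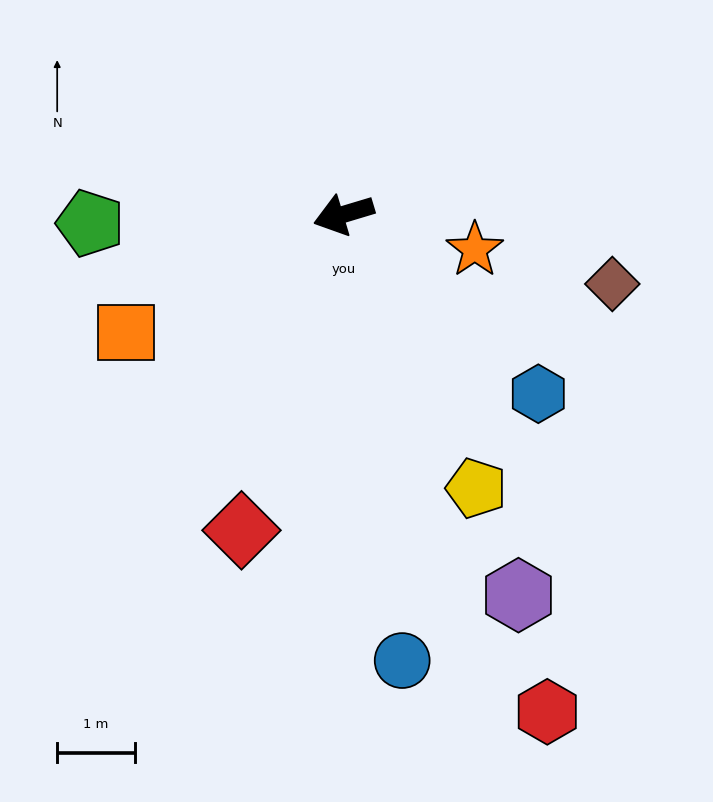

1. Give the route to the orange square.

turn left 12°, forward 3.2 m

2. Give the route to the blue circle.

turn left 81°, forward 5.8 m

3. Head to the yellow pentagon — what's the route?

turn left 99°, forward 3.9 m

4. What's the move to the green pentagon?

turn right 15°, forward 3.3 m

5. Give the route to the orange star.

turn left 148°, forward 1.7 m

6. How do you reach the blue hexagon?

turn left 121°, forward 3.4 m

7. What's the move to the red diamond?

turn left 55°, forward 4.3 m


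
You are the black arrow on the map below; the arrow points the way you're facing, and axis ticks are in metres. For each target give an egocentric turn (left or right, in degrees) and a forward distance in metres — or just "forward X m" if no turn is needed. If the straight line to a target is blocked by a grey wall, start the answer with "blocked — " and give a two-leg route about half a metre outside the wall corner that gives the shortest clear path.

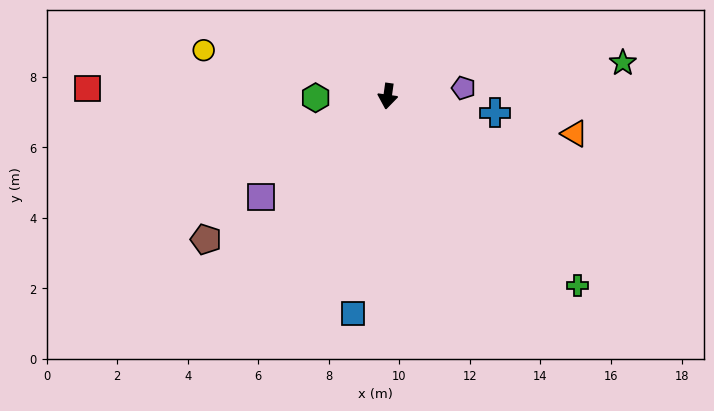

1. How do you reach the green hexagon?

turn right 81°, forward 2.0 m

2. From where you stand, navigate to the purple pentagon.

turn left 104°, forward 2.2 m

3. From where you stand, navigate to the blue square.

forward 6.2 m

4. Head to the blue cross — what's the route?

turn left 89°, forward 3.1 m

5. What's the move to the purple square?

turn right 43°, forward 4.6 m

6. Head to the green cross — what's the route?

turn left 53°, forward 7.6 m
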